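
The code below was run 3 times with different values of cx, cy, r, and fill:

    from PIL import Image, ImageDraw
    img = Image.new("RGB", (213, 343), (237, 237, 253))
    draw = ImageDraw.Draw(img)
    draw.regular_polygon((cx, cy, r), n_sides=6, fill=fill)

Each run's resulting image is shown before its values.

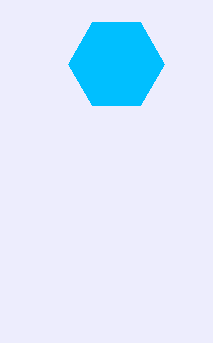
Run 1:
cx = 116
cy = 64
r = 48
fill = 'deepskyblue'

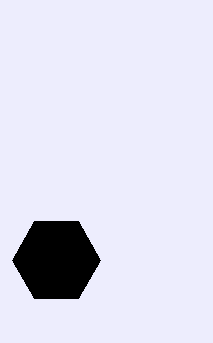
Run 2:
cx = 56, cy = 260, r = 44, fill = 'black'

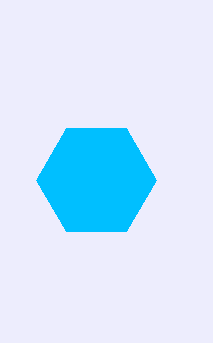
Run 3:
cx = 96
cy = 180
r = 60
fill = 'deepskyblue'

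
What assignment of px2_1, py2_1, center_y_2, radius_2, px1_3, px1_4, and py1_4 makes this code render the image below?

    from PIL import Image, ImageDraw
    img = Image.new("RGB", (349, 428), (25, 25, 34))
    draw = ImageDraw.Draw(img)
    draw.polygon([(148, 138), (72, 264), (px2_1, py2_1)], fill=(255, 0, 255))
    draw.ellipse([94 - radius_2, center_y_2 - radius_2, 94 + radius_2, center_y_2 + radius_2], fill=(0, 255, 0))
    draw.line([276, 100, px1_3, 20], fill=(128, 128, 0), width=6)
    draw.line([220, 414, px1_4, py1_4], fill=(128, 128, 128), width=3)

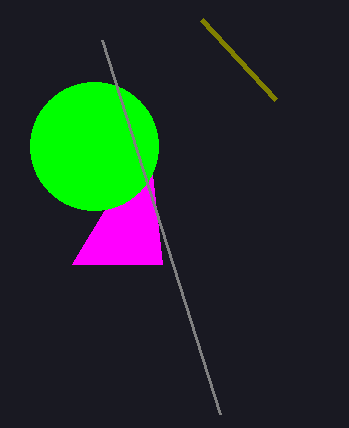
px2_1 = 162; py2_1 = 264; center_y_2 = 146; radius_2 = 64; px1_3 = 202; px1_4 = 102; py1_4 = 40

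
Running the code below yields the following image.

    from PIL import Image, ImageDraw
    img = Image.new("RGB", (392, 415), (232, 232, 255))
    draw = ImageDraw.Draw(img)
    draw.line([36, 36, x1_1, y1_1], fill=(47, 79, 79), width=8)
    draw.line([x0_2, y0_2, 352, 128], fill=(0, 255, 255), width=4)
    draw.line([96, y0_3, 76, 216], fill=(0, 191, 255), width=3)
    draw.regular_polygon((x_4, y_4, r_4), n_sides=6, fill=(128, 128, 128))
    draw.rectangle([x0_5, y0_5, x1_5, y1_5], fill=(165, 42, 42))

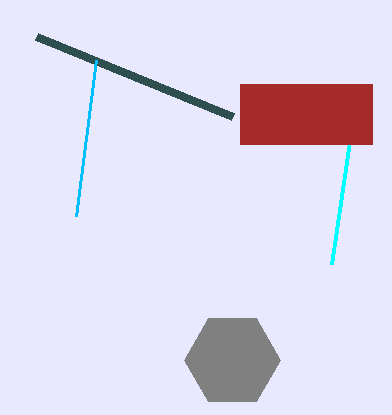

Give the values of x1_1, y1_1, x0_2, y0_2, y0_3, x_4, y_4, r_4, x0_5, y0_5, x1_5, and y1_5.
x1_1 = 232
y1_1 = 116
x0_2 = 332
y0_2 = 264
y0_3 = 60
x_4 = 232
y_4 = 360
r_4 = 48
x0_5 = 240
y0_5 = 84
x1_5 = 372
y1_5 = 144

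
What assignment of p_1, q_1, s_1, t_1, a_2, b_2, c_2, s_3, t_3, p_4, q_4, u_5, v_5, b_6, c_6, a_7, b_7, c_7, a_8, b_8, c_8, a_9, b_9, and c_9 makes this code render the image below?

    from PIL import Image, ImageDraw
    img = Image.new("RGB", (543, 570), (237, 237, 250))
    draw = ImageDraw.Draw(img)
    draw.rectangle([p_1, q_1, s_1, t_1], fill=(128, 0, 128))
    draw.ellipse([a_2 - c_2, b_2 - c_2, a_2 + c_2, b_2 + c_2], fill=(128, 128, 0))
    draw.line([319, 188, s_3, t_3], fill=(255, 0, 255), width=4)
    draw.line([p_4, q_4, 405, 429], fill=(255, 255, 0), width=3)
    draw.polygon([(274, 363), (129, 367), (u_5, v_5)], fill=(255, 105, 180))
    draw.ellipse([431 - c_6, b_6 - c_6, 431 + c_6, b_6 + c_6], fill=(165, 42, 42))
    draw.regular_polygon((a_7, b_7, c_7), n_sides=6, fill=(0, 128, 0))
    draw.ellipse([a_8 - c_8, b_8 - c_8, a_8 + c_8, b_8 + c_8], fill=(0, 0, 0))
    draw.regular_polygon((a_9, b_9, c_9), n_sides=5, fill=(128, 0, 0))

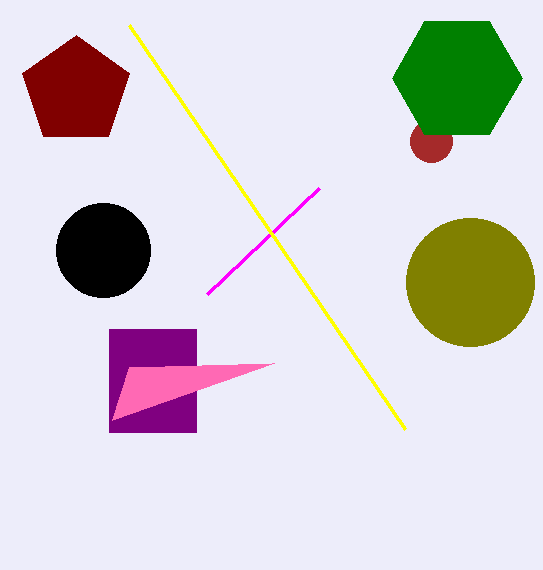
p_1 = 109, q_1 = 329, s_1 = 196, t_1 = 432, a_2 = 470, b_2 = 282, c_2 = 64, s_3 = 207, t_3 = 294, p_4 = 129, q_4 = 25, u_5 = 112, v_5 = 420, b_6 = 141, c_6 = 21, a_7 = 457, b_7 = 78, c_7 = 65, a_8 = 103, b_8 = 250, c_8 = 47, a_9 = 76, b_9 = 91, c_9 = 56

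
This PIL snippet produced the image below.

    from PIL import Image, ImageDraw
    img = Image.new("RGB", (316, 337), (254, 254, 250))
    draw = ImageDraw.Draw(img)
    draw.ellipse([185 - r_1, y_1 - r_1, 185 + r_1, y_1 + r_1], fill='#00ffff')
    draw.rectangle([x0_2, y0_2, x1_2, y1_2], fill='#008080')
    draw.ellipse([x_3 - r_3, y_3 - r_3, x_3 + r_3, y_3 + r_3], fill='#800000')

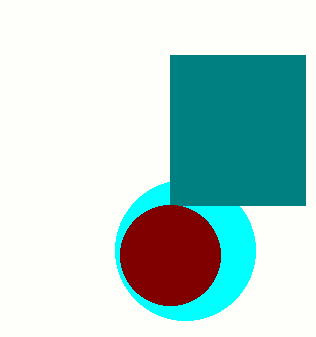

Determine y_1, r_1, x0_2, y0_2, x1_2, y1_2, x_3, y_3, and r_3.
y_1 = 250; r_1 = 70; x0_2 = 170; y0_2 = 55; x1_2 = 305; y1_2 = 205; x_3 = 170; y_3 = 255; r_3 = 50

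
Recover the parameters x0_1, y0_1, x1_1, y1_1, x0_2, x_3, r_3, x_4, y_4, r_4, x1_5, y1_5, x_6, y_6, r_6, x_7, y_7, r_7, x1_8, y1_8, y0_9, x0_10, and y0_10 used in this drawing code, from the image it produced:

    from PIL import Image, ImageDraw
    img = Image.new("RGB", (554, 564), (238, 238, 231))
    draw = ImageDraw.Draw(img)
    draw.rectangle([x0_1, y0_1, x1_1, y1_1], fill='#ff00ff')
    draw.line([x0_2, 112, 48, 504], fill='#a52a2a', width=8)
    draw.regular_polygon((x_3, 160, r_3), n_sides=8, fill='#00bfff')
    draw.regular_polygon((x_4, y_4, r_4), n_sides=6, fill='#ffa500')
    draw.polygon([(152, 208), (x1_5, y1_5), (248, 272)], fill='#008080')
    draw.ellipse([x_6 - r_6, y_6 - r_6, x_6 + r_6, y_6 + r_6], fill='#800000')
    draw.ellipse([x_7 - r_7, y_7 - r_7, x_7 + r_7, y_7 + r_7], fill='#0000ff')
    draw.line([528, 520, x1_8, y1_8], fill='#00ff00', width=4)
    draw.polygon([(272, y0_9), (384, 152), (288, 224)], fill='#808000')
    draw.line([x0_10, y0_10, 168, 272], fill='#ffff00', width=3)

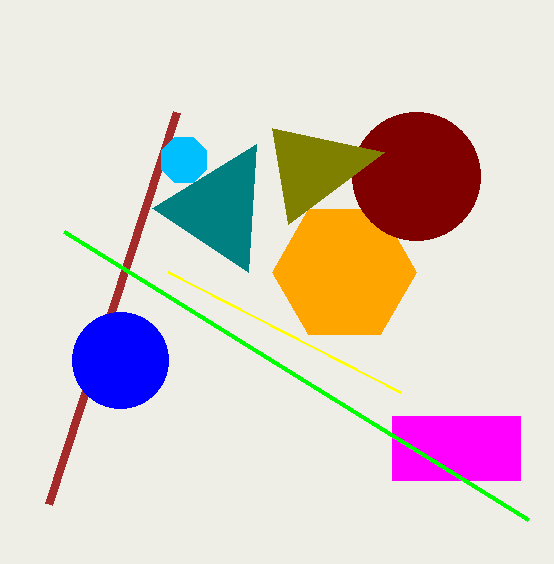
x0_1 = 392, y0_1 = 416, x1_1 = 520, y1_1 = 480, x0_2 = 176, x_3 = 184, r_3 = 24, x_4 = 344, y_4 = 272, r_4 = 72, x1_5 = 256, y1_5 = 144, x_6 = 416, y_6 = 176, r_6 = 64, x_7 = 120, y_7 = 360, r_7 = 48, x1_8 = 64, y1_8 = 232, y0_9 = 128, x0_10 = 400, y0_10 = 392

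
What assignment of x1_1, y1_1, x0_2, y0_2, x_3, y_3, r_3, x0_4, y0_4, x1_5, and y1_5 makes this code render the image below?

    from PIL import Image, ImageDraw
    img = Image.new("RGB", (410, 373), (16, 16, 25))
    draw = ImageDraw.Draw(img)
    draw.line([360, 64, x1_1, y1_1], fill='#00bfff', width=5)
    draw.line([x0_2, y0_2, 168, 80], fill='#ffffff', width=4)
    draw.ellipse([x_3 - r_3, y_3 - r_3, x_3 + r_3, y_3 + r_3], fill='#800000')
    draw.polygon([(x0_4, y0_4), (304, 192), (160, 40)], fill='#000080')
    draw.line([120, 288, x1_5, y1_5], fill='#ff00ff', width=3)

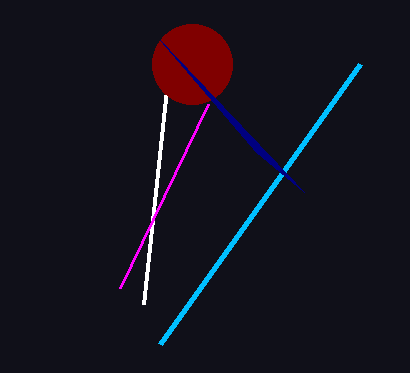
x1_1 = 160, y1_1 = 344, x0_2 = 144, y0_2 = 304, x_3 = 192, y_3 = 64, r_3 = 40, x0_4 = 256, y0_4 = 152, x1_5 = 208, y1_5 = 104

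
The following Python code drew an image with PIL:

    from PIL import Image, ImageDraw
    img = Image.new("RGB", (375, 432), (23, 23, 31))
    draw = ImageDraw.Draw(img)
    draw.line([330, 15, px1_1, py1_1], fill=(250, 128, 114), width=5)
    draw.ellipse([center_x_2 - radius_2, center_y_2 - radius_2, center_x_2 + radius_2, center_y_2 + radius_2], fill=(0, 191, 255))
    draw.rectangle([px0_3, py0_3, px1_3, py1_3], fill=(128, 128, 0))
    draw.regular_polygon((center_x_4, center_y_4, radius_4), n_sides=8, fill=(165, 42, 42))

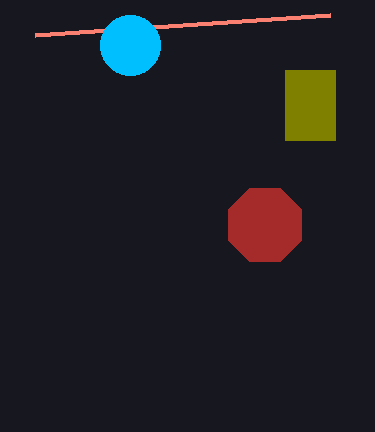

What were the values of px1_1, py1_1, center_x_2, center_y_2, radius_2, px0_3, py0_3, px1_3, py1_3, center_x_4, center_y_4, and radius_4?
px1_1 = 35, py1_1 = 35, center_x_2 = 130, center_y_2 = 45, radius_2 = 30, px0_3 = 285, py0_3 = 70, px1_3 = 335, py1_3 = 140, center_x_4 = 265, center_y_4 = 225, radius_4 = 40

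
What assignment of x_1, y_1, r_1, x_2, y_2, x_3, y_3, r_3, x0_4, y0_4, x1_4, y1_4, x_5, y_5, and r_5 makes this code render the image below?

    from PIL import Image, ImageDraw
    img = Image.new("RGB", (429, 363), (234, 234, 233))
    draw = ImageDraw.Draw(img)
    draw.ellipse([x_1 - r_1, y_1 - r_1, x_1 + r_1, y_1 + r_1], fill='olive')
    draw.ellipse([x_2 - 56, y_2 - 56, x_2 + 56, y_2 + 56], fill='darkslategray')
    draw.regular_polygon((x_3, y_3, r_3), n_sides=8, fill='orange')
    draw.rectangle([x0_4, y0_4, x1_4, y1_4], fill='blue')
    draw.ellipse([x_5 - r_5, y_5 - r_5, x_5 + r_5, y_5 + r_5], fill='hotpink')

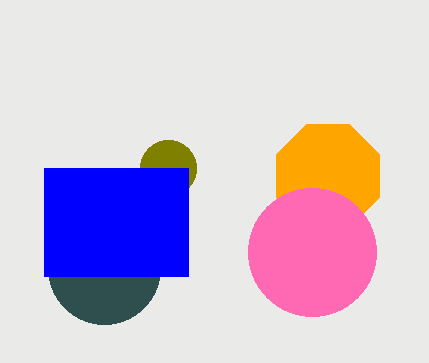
x_1 = 168, y_1 = 168, r_1 = 28, x_2 = 104, y_2 = 268, x_3 = 328, y_3 = 176, r_3 = 56, x0_4 = 44, y0_4 = 168, x1_4 = 188, y1_4 = 276, x_5 = 312, y_5 = 252, r_5 = 64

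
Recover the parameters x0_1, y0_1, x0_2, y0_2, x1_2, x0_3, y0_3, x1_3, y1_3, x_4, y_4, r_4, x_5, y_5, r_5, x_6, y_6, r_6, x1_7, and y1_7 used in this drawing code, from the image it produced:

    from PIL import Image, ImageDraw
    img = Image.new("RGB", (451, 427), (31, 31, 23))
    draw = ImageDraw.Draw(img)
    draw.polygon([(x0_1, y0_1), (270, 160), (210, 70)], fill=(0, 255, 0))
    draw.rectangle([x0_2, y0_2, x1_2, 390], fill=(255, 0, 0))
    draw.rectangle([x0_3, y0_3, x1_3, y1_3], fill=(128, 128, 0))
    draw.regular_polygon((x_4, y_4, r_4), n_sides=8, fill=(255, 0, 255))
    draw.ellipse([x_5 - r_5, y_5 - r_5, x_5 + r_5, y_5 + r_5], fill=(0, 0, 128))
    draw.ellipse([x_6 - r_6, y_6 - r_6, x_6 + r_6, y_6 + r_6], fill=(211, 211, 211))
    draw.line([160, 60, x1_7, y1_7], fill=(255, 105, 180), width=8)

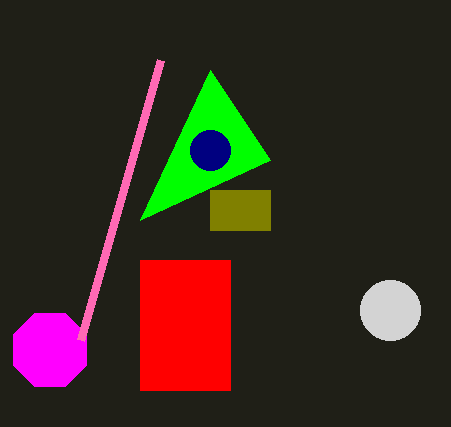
x0_1 = 140
y0_1 = 220
x0_2 = 140
y0_2 = 260
x1_2 = 230
x0_3 = 210
y0_3 = 190
x1_3 = 270
y1_3 = 230
x_4 = 50
y_4 = 350
r_4 = 40
x_5 = 210
y_5 = 150
r_5 = 20
x_6 = 390
y_6 = 310
r_6 = 30
x1_7 = 80
y1_7 = 340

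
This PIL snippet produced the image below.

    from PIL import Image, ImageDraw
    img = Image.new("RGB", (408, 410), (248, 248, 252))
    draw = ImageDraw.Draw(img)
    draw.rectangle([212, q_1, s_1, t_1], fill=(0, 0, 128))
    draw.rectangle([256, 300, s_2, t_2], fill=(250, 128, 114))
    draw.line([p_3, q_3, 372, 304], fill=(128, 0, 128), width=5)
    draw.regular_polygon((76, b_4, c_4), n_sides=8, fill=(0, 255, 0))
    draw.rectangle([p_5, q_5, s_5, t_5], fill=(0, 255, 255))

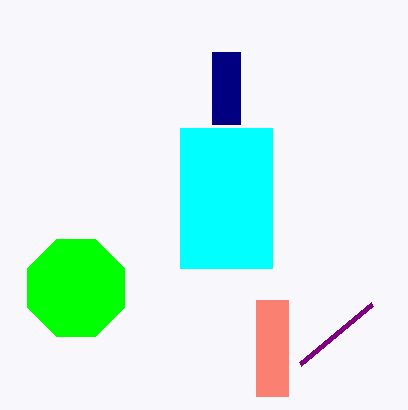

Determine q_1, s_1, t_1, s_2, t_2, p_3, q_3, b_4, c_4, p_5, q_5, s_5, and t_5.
q_1 = 52; s_1 = 240; t_1 = 124; s_2 = 288; t_2 = 396; p_3 = 300; q_3 = 364; b_4 = 288; c_4 = 52; p_5 = 180; q_5 = 128; s_5 = 272; t_5 = 268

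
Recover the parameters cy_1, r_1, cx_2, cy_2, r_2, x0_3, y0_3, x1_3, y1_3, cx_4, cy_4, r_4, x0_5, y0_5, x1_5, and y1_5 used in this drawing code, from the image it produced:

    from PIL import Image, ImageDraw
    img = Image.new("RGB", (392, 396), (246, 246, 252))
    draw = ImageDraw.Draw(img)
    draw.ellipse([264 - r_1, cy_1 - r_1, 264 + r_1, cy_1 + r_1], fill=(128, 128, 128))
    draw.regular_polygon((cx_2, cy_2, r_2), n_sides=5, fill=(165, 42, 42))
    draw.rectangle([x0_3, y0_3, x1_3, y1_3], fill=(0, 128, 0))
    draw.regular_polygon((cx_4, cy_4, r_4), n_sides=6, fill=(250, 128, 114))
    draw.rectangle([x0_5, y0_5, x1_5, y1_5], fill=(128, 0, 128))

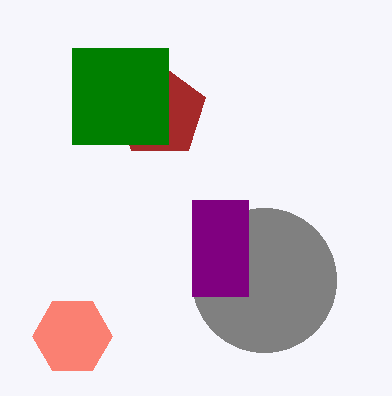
cy_1 = 280; r_1 = 72; cx_2 = 160; cy_2 = 112; r_2 = 48; x0_3 = 72; y0_3 = 48; x1_3 = 168; y1_3 = 144; cx_4 = 72; cy_4 = 336; r_4 = 40; x0_5 = 192; y0_5 = 200; x1_5 = 248; y1_5 = 296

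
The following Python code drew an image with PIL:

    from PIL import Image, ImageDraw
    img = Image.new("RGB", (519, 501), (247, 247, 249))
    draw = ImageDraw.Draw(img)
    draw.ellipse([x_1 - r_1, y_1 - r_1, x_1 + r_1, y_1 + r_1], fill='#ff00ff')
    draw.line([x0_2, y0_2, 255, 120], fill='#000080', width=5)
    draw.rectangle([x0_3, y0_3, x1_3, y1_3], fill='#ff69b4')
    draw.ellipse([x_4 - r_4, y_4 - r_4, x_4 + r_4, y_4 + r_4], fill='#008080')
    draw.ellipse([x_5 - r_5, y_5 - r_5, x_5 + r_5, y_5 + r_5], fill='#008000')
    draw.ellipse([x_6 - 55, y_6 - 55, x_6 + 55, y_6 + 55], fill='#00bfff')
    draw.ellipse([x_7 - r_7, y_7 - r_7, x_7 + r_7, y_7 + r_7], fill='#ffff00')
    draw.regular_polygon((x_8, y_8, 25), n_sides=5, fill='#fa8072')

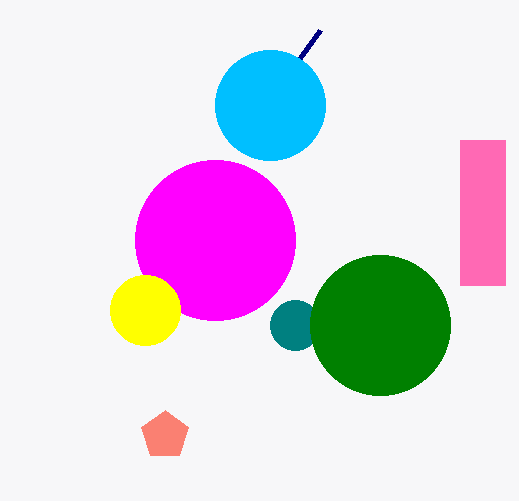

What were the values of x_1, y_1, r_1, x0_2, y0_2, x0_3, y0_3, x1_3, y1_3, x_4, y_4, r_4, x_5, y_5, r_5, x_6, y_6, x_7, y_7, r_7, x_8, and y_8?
x_1 = 215, y_1 = 240, r_1 = 80, x0_2 = 320, y0_2 = 30, x0_3 = 460, y0_3 = 140, x1_3 = 505, y1_3 = 285, x_4 = 295, y_4 = 325, r_4 = 25, x_5 = 380, y_5 = 325, r_5 = 70, x_6 = 270, y_6 = 105, x_7 = 145, y_7 = 310, r_7 = 35, x_8 = 165, y_8 = 435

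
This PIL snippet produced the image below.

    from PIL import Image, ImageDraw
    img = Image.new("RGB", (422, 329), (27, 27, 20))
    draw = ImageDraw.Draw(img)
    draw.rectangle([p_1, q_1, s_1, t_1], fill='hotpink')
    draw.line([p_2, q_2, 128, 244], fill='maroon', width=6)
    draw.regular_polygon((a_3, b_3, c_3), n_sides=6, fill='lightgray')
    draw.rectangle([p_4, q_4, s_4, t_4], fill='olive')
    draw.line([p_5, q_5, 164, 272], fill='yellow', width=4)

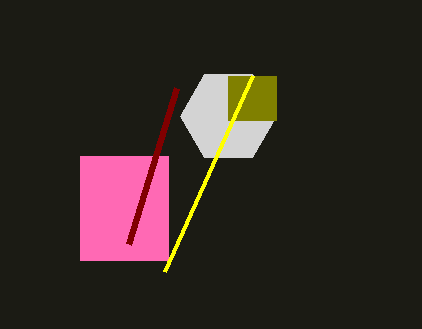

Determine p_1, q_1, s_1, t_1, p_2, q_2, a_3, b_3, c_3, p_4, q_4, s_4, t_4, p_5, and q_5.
p_1 = 80
q_1 = 156
s_1 = 168
t_1 = 260
p_2 = 176
q_2 = 88
a_3 = 228
b_3 = 116
c_3 = 48
p_4 = 228
q_4 = 76
s_4 = 276
t_4 = 120
p_5 = 252
q_5 = 76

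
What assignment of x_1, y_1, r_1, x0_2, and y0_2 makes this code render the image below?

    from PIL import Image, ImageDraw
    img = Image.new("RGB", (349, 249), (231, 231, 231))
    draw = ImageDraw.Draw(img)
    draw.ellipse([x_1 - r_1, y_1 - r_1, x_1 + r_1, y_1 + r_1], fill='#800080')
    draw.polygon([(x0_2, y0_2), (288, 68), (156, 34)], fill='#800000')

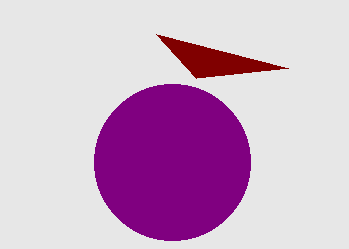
x_1 = 172
y_1 = 162
r_1 = 78
x0_2 = 196
y0_2 = 78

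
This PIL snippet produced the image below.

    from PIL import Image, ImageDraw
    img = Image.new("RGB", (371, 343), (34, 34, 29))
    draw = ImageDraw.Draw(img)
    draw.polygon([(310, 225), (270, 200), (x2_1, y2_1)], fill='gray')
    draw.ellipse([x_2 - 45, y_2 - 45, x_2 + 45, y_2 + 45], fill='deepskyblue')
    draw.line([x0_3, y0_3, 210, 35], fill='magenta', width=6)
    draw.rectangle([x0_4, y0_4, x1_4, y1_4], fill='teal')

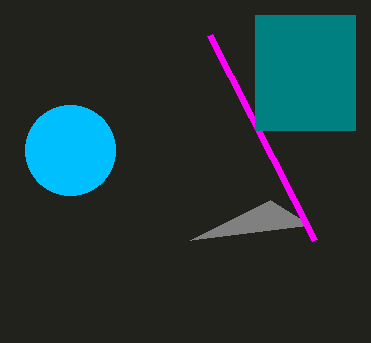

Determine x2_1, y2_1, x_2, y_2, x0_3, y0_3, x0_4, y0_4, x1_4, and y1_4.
x2_1 = 190; y2_1 = 240; x_2 = 70; y_2 = 150; x0_3 = 315; y0_3 = 240; x0_4 = 255; y0_4 = 15; x1_4 = 355; y1_4 = 130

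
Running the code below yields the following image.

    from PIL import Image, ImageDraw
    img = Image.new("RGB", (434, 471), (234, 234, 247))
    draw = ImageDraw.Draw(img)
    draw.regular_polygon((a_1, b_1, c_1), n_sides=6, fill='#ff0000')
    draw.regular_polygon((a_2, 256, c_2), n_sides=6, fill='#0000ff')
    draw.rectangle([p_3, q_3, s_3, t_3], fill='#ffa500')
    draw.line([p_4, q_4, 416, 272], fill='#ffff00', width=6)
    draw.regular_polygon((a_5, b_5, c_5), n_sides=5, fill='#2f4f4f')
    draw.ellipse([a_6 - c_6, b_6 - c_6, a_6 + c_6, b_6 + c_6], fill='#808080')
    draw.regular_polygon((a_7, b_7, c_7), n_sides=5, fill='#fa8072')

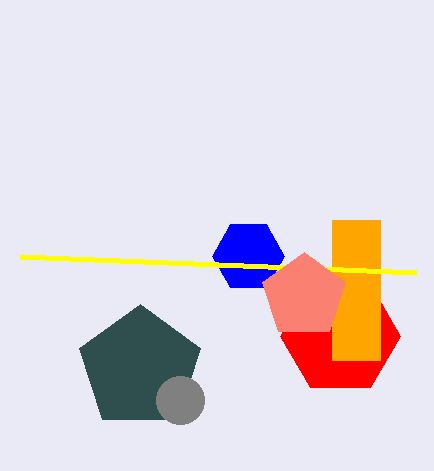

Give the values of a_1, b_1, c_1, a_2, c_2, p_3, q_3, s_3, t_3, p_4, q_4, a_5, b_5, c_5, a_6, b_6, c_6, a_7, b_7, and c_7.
a_1 = 340, b_1 = 336, c_1 = 60, a_2 = 248, c_2 = 36, p_3 = 332, q_3 = 220, s_3 = 380, t_3 = 360, p_4 = 20, q_4 = 256, a_5 = 140, b_5 = 368, c_5 = 64, a_6 = 180, b_6 = 400, c_6 = 24, a_7 = 304, b_7 = 296, c_7 = 44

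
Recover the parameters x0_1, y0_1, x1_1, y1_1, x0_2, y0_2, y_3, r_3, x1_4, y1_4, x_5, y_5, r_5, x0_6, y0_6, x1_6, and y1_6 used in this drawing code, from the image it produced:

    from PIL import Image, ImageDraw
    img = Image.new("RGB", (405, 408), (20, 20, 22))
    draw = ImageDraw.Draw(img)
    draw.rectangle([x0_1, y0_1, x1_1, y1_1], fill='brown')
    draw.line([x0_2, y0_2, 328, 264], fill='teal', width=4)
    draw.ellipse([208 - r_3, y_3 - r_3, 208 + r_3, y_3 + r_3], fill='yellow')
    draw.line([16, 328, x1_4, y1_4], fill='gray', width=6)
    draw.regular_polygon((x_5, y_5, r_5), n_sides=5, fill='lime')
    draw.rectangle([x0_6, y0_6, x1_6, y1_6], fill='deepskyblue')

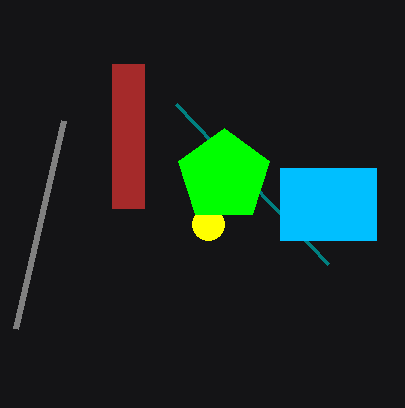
x0_1 = 112; y0_1 = 64; x1_1 = 144; y1_1 = 208; x0_2 = 176; y0_2 = 104; y_3 = 224; r_3 = 16; x1_4 = 64; y1_4 = 120; x_5 = 224; y_5 = 176; r_5 = 48; x0_6 = 280; y0_6 = 168; x1_6 = 376; y1_6 = 240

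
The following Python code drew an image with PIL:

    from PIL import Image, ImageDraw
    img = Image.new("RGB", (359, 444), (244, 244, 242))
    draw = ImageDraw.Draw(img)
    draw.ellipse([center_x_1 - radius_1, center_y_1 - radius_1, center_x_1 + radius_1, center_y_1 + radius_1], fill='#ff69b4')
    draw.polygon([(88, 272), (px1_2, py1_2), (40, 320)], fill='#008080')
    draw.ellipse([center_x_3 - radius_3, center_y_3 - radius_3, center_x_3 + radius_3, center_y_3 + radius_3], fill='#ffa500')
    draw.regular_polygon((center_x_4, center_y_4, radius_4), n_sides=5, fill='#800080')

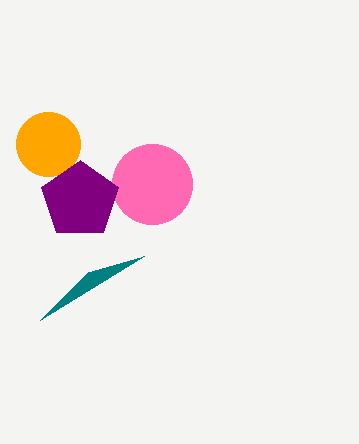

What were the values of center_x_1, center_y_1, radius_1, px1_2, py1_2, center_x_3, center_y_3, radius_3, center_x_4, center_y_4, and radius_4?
center_x_1 = 152, center_y_1 = 184, radius_1 = 40, px1_2 = 144, py1_2 = 256, center_x_3 = 48, center_y_3 = 144, radius_3 = 32, center_x_4 = 80, center_y_4 = 200, radius_4 = 40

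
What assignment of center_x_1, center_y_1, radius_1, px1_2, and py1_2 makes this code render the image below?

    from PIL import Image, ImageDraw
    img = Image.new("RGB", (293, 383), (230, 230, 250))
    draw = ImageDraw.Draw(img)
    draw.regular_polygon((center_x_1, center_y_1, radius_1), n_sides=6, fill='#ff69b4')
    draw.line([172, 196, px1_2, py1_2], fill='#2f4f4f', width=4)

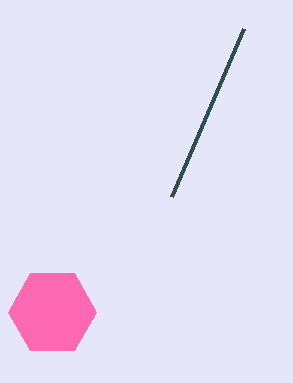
center_x_1 = 52, center_y_1 = 312, radius_1 = 44, px1_2 = 244, py1_2 = 28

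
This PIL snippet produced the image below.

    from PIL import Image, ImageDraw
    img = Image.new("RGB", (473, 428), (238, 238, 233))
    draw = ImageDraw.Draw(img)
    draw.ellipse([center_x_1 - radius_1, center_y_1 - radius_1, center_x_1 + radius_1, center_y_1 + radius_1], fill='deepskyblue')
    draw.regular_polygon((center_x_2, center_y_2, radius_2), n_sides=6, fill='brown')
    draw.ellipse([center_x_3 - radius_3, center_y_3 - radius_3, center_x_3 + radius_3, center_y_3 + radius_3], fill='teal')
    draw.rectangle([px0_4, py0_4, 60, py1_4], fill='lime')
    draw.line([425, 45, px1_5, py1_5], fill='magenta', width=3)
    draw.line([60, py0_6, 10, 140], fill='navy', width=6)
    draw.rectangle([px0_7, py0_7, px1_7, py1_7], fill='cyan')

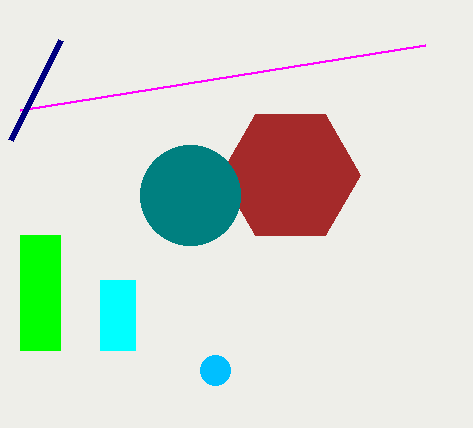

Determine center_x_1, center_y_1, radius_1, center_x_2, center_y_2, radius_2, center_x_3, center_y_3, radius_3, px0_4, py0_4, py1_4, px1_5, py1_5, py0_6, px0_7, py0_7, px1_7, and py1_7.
center_x_1 = 215
center_y_1 = 370
radius_1 = 15
center_x_2 = 290
center_y_2 = 175
radius_2 = 70
center_x_3 = 190
center_y_3 = 195
radius_3 = 50
px0_4 = 20
py0_4 = 235
py1_4 = 350
px1_5 = 20
py1_5 = 110
py0_6 = 40
px0_7 = 100
py0_7 = 280
px1_7 = 135
py1_7 = 350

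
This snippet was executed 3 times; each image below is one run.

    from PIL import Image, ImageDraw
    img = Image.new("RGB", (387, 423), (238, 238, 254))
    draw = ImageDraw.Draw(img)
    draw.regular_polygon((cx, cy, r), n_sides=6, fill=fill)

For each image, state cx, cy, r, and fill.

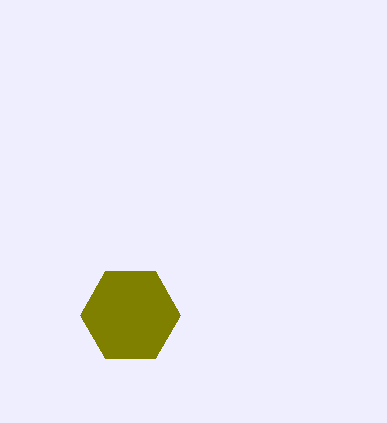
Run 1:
cx = 130, cy = 315, r = 50, fill = 'olive'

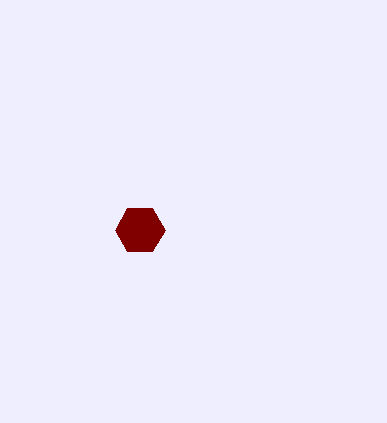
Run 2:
cx = 140
cy = 230
r = 25
fill = 'maroon'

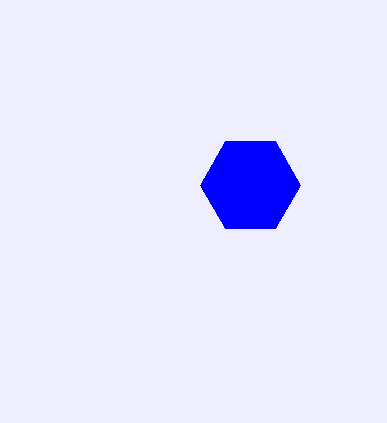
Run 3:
cx = 250; cy = 185; r = 50; fill = 'blue'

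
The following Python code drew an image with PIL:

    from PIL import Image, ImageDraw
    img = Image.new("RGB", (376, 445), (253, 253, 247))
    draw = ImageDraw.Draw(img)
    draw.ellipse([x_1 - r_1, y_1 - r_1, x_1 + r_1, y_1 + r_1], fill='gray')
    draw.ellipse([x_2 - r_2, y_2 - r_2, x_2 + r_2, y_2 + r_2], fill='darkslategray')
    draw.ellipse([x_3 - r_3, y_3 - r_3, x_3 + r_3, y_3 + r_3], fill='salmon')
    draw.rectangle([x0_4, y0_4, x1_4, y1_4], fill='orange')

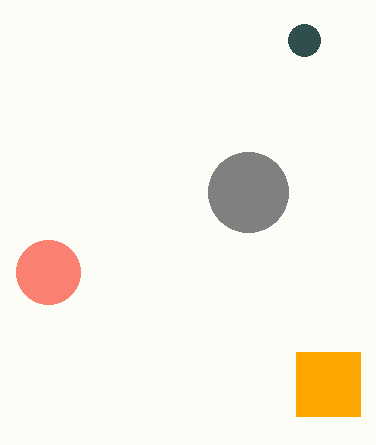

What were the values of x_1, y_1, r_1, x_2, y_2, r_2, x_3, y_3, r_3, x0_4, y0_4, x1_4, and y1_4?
x_1 = 248, y_1 = 192, r_1 = 40, x_2 = 304, y_2 = 40, r_2 = 16, x_3 = 48, y_3 = 272, r_3 = 32, x0_4 = 296, y0_4 = 352, x1_4 = 360, y1_4 = 416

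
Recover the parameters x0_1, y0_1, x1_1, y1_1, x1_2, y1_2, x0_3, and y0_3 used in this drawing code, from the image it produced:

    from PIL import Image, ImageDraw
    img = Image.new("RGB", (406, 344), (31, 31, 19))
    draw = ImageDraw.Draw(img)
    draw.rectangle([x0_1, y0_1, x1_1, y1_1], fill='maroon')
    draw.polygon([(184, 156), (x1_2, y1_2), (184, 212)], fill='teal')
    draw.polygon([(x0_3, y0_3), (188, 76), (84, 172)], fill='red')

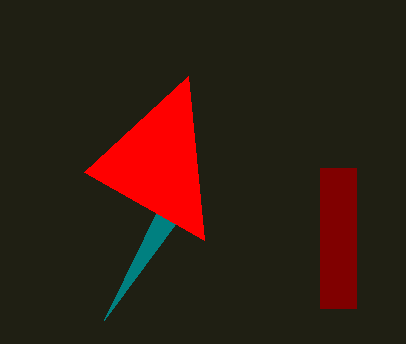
x0_1 = 320; y0_1 = 168; x1_1 = 356; y1_1 = 308; x1_2 = 104; y1_2 = 320; x0_3 = 204; y0_3 = 240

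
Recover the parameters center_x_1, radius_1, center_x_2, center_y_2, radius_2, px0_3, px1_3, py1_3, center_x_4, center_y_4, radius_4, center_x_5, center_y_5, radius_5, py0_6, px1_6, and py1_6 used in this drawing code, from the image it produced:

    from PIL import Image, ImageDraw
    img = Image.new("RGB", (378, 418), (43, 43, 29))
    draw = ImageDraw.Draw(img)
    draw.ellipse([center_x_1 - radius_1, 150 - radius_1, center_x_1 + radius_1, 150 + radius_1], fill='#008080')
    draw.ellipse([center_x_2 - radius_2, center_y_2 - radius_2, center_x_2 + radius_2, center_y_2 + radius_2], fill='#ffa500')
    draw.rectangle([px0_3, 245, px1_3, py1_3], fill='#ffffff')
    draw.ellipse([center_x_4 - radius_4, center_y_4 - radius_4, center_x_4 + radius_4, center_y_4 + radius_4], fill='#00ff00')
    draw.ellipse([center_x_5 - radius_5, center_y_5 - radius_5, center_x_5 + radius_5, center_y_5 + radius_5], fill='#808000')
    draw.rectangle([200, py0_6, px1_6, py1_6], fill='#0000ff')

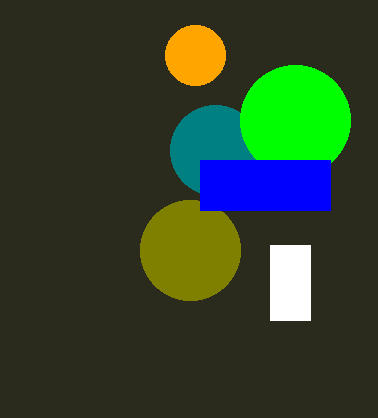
center_x_1 = 215; radius_1 = 45; center_x_2 = 195; center_y_2 = 55; radius_2 = 30; px0_3 = 270; px1_3 = 310; py1_3 = 320; center_x_4 = 295; center_y_4 = 120; radius_4 = 55; center_x_5 = 190; center_y_5 = 250; radius_5 = 50; py0_6 = 160; px1_6 = 330; py1_6 = 210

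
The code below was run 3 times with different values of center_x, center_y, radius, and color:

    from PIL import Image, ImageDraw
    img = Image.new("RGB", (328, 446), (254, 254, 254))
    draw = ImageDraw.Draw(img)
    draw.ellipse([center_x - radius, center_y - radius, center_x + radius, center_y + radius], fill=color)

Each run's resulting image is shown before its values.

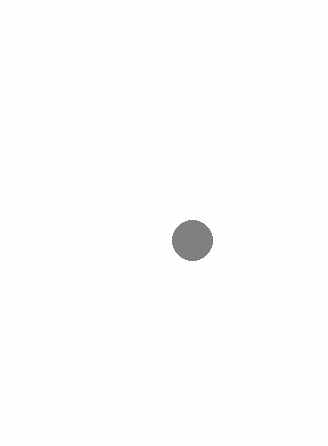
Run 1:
center_x = 192, center_y = 240, radius = 20, color = 'gray'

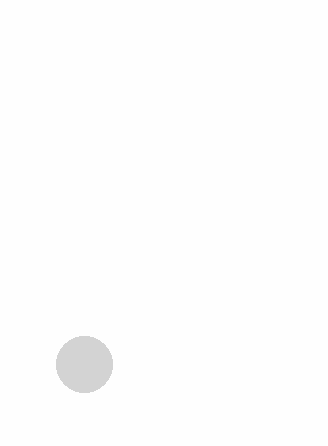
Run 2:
center_x = 84, center_y = 364, radius = 28, color = 'lightgray'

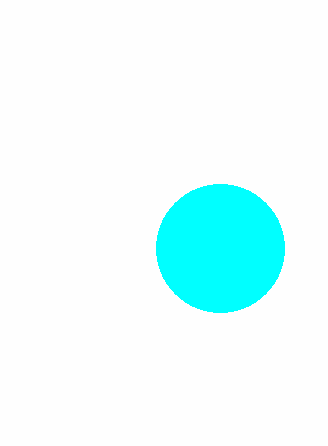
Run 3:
center_x = 220
center_y = 248
radius = 64
color = 'cyan'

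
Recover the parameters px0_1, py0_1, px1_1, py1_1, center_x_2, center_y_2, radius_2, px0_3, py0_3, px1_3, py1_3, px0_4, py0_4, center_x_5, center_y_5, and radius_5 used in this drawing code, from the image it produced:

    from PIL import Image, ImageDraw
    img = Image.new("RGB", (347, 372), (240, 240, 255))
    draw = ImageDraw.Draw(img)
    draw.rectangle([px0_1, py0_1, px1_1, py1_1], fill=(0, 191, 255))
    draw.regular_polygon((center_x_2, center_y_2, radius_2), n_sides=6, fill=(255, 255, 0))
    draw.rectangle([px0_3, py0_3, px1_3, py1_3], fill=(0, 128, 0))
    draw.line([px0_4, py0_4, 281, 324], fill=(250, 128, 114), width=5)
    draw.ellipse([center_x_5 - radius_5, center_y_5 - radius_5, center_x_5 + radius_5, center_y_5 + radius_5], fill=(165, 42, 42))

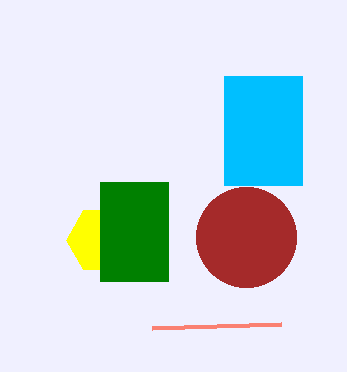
px0_1 = 224
py0_1 = 76
px1_1 = 302
py1_1 = 185
center_x_2 = 100
center_y_2 = 240
radius_2 = 34
px0_3 = 100
py0_3 = 182
px1_3 = 168
py1_3 = 281
px0_4 = 152
py0_4 = 328
center_x_5 = 246
center_y_5 = 237
radius_5 = 50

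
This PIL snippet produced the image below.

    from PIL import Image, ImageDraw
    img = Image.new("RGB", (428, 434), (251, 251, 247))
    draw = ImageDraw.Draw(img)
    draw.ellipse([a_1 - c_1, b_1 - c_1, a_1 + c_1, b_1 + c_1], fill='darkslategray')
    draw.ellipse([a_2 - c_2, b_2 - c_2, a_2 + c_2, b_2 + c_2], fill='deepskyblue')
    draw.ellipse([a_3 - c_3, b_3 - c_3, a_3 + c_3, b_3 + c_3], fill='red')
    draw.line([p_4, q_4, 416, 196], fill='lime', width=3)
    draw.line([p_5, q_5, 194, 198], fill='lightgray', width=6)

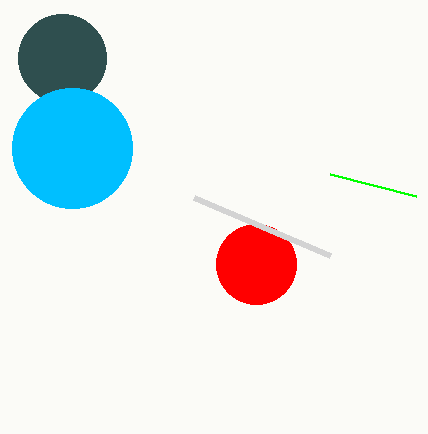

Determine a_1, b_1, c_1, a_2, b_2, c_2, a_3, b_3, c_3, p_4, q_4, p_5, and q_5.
a_1 = 62; b_1 = 58; c_1 = 44; a_2 = 72; b_2 = 148; c_2 = 60; a_3 = 256; b_3 = 264; c_3 = 40; p_4 = 330; q_4 = 174; p_5 = 330; q_5 = 256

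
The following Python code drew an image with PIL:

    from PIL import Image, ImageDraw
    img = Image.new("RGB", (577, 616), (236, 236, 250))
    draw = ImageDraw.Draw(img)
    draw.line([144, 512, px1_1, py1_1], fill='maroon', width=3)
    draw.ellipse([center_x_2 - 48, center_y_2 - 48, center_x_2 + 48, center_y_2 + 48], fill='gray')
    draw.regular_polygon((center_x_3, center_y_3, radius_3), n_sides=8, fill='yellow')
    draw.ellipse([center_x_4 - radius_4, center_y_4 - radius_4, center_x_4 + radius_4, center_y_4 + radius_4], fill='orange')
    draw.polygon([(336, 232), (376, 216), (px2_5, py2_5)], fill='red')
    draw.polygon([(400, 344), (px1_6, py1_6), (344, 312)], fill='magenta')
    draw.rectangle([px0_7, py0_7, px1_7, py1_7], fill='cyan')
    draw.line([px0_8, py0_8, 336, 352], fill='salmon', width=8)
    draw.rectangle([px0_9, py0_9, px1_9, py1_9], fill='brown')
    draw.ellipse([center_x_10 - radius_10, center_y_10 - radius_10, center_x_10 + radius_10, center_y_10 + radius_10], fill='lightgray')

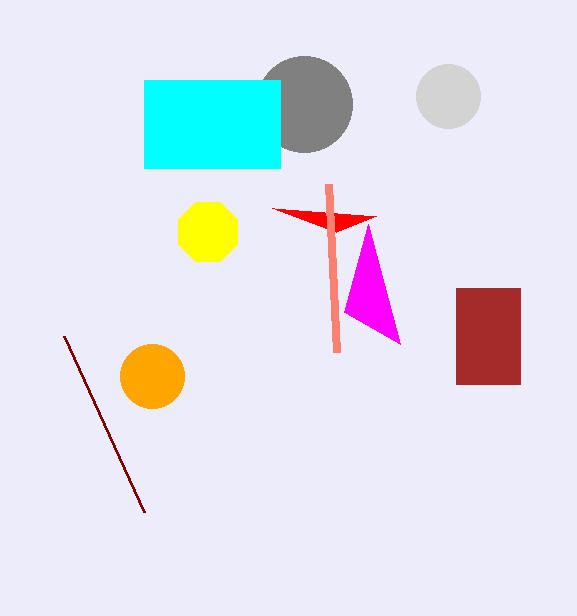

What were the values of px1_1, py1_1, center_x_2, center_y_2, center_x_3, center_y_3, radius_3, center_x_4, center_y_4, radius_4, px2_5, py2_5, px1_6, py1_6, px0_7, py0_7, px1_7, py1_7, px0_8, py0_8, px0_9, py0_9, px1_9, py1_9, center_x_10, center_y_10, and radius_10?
px1_1 = 64; py1_1 = 336; center_x_2 = 304; center_y_2 = 104; center_x_3 = 208; center_y_3 = 232; radius_3 = 32; center_x_4 = 152; center_y_4 = 376; radius_4 = 32; px2_5 = 272; py2_5 = 208; px1_6 = 368; py1_6 = 224; px0_7 = 144; py0_7 = 80; px1_7 = 280; py1_7 = 168; px0_8 = 328; py0_8 = 184; px0_9 = 456; py0_9 = 288; px1_9 = 520; py1_9 = 384; center_x_10 = 448; center_y_10 = 96; radius_10 = 32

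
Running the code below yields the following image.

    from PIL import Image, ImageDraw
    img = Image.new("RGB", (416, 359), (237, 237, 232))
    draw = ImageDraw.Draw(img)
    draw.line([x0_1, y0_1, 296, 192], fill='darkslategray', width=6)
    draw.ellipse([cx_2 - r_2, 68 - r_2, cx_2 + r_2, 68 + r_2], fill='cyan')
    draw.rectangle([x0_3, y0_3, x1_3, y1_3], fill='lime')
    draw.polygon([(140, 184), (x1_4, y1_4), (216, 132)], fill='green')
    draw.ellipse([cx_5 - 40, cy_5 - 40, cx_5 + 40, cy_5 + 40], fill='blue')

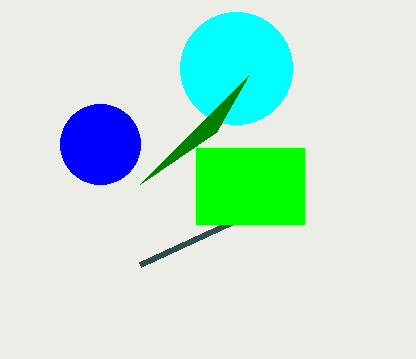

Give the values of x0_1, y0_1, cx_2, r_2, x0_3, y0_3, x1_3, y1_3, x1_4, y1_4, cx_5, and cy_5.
x0_1 = 140, y0_1 = 264, cx_2 = 236, r_2 = 56, x0_3 = 196, y0_3 = 148, x1_3 = 304, y1_3 = 224, x1_4 = 248, y1_4 = 76, cx_5 = 100, cy_5 = 144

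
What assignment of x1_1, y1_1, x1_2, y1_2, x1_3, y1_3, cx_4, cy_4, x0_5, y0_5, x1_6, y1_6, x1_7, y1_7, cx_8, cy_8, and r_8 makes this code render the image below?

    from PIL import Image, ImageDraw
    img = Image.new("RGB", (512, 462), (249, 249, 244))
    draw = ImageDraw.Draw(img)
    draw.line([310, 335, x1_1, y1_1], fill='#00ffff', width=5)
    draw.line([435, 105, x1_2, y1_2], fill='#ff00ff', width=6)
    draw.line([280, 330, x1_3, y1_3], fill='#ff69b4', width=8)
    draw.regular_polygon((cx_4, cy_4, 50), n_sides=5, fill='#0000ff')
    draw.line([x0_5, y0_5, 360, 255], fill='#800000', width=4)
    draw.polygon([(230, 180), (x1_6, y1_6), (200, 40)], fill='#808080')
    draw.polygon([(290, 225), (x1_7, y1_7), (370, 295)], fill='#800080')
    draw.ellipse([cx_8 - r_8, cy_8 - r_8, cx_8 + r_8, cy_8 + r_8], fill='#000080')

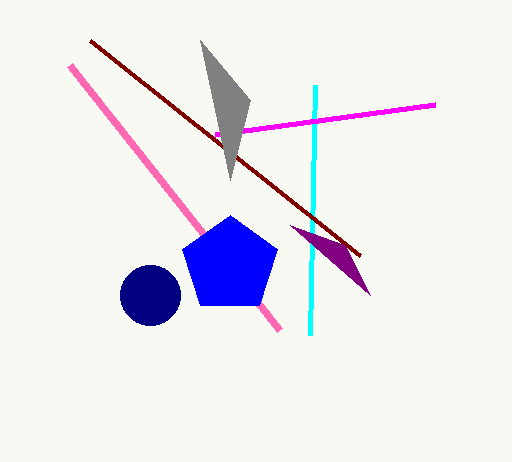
x1_1 = 315
y1_1 = 85
x1_2 = 215
y1_2 = 135
x1_3 = 70
y1_3 = 65
cx_4 = 230
cy_4 = 265
x0_5 = 90
y0_5 = 40
x1_6 = 250
y1_6 = 100
x1_7 = 345
y1_7 = 245
cx_8 = 150
cy_8 = 295
r_8 = 30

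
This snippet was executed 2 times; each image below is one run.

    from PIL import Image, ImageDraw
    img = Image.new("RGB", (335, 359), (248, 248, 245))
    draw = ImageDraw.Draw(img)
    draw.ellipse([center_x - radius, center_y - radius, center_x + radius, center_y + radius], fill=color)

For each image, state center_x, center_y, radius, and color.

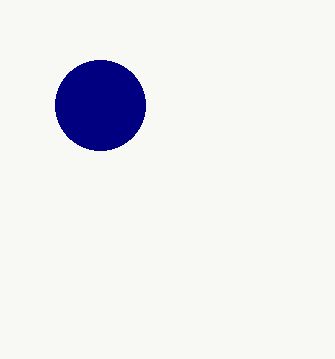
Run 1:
center_x = 100, center_y = 105, radius = 45, color = 'navy'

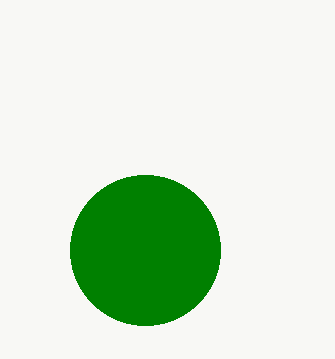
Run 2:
center_x = 145
center_y = 250
radius = 75
color = 'green'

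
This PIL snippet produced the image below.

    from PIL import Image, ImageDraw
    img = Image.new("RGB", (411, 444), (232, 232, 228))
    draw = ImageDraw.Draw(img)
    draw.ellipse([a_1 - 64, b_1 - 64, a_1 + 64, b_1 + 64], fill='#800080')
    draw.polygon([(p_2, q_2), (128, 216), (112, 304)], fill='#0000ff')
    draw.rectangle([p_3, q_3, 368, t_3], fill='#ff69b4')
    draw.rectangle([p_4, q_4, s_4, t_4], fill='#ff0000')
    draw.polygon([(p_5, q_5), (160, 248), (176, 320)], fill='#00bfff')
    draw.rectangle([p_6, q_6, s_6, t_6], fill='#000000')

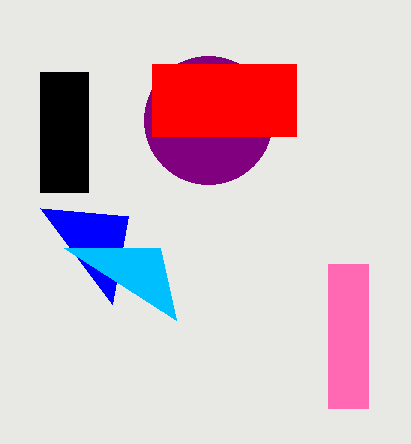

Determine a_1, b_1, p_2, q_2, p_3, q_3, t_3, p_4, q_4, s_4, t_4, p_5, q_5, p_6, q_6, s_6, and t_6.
a_1 = 208; b_1 = 120; p_2 = 40; q_2 = 208; p_3 = 328; q_3 = 264; t_3 = 408; p_4 = 152; q_4 = 64; s_4 = 296; t_4 = 136; p_5 = 64; q_5 = 248; p_6 = 40; q_6 = 72; s_6 = 88; t_6 = 192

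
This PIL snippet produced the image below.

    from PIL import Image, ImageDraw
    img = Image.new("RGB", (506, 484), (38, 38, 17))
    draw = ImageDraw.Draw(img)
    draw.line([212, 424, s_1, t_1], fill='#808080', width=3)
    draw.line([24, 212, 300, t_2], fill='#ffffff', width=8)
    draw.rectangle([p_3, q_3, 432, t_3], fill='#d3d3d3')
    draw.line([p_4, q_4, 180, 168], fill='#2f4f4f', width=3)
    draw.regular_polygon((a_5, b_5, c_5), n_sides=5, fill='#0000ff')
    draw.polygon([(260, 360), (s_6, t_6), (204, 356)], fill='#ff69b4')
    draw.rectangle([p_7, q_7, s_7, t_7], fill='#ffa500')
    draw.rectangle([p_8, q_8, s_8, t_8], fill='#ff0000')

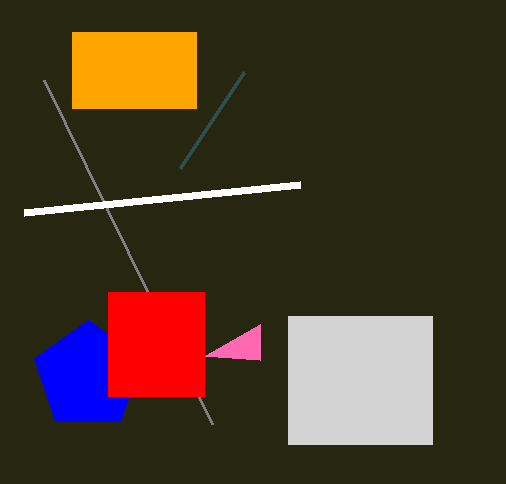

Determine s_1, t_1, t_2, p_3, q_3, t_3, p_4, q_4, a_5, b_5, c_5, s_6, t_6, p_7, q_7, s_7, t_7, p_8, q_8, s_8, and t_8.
s_1 = 44; t_1 = 80; t_2 = 184; p_3 = 288; q_3 = 316; t_3 = 444; p_4 = 244; q_4 = 72; a_5 = 88; b_5 = 376; c_5 = 56; s_6 = 260; t_6 = 324; p_7 = 72; q_7 = 32; s_7 = 196; t_7 = 108; p_8 = 108; q_8 = 292; s_8 = 204; t_8 = 396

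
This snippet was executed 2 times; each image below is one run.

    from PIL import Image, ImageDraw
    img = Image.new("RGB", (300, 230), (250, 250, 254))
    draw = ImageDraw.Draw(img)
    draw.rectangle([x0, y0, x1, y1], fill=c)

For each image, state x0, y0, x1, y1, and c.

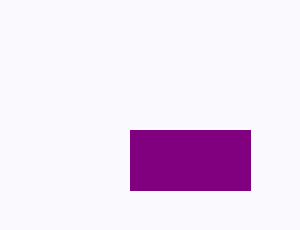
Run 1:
x0 = 130
y0 = 130
x1 = 250
y1 = 190
c = 'purple'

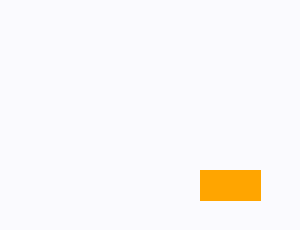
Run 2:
x0 = 200; y0 = 170; x1 = 260; y1 = 200; c = 'orange'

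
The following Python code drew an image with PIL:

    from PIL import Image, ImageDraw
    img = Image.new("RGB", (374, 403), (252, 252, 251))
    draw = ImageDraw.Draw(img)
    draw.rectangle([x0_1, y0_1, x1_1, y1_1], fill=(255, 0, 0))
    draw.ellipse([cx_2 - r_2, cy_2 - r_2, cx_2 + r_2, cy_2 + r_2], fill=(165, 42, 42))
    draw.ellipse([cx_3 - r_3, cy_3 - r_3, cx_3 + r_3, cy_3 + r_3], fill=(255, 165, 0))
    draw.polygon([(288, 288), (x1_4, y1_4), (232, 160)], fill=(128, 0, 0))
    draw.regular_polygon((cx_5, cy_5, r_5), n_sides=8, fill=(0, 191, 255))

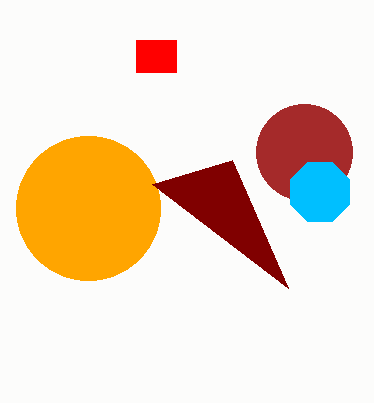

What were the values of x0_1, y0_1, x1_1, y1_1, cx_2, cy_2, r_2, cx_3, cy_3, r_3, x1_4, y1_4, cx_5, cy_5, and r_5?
x0_1 = 136, y0_1 = 40, x1_1 = 176, y1_1 = 72, cx_2 = 304, cy_2 = 152, r_2 = 48, cx_3 = 88, cy_3 = 208, r_3 = 72, x1_4 = 152, y1_4 = 184, cx_5 = 320, cy_5 = 192, r_5 = 32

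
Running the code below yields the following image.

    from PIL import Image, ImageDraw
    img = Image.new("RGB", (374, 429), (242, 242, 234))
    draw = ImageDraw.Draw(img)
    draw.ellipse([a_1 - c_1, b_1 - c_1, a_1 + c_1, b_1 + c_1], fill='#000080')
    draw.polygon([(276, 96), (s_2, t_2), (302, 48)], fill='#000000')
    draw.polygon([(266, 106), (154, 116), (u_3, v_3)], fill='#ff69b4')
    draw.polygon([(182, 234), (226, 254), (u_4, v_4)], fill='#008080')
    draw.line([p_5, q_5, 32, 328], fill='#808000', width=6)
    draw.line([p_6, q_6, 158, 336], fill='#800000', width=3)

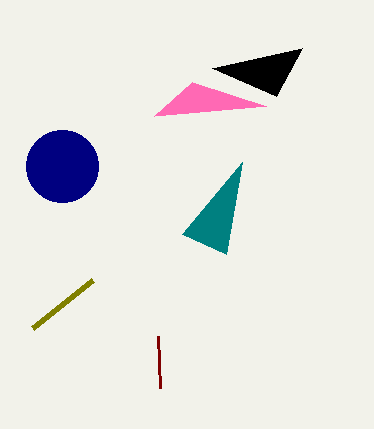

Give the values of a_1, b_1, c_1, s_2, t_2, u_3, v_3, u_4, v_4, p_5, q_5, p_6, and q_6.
a_1 = 62
b_1 = 166
c_1 = 36
s_2 = 212
t_2 = 68
u_3 = 192
v_3 = 82
u_4 = 242
v_4 = 162
p_5 = 92
q_5 = 280
p_6 = 160
q_6 = 388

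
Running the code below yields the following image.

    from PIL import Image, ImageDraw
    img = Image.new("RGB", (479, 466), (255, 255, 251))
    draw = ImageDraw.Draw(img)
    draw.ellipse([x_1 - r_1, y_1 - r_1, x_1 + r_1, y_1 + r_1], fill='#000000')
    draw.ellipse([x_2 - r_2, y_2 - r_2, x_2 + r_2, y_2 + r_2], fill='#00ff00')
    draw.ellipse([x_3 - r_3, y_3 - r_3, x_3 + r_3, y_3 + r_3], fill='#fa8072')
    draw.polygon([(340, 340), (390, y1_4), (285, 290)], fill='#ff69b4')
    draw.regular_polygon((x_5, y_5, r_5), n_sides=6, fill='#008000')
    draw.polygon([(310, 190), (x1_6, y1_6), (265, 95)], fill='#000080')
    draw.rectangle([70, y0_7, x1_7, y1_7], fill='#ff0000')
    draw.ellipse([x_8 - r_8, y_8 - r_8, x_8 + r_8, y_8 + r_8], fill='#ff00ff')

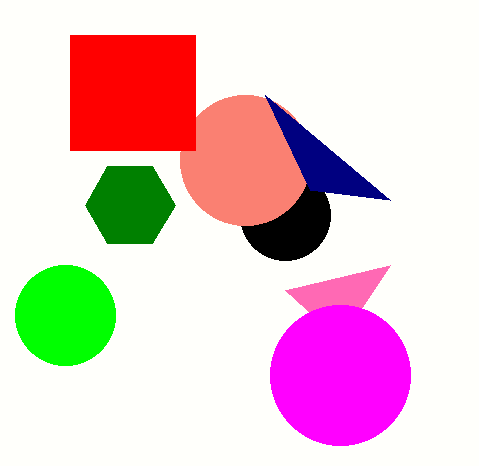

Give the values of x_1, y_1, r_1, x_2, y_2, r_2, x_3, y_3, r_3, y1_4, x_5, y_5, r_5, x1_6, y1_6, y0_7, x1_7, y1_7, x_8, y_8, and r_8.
x_1 = 285, y_1 = 215, r_1 = 45, x_2 = 65, y_2 = 315, r_2 = 50, x_3 = 245, y_3 = 160, r_3 = 65, y1_4 = 265, x_5 = 130, y_5 = 205, r_5 = 45, x1_6 = 390, y1_6 = 200, y0_7 = 35, x1_7 = 195, y1_7 = 150, x_8 = 340, y_8 = 375, r_8 = 70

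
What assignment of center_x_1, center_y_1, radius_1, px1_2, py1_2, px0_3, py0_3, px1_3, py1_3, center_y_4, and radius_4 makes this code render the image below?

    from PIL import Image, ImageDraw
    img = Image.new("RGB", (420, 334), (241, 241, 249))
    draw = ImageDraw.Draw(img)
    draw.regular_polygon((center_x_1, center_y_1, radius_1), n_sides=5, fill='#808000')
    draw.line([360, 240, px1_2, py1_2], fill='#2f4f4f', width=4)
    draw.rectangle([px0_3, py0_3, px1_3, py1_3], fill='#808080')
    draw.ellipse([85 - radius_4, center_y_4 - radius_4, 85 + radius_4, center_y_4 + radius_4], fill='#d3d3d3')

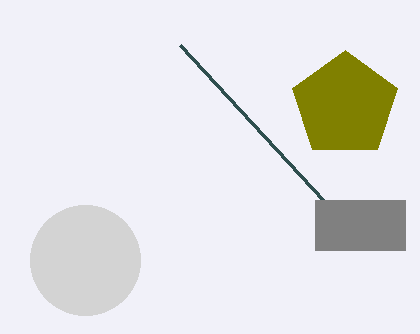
center_x_1 = 345, center_y_1 = 105, radius_1 = 55, px1_2 = 180, py1_2 = 45, px0_3 = 315, py0_3 = 200, px1_3 = 405, py1_3 = 250, center_y_4 = 260, radius_4 = 55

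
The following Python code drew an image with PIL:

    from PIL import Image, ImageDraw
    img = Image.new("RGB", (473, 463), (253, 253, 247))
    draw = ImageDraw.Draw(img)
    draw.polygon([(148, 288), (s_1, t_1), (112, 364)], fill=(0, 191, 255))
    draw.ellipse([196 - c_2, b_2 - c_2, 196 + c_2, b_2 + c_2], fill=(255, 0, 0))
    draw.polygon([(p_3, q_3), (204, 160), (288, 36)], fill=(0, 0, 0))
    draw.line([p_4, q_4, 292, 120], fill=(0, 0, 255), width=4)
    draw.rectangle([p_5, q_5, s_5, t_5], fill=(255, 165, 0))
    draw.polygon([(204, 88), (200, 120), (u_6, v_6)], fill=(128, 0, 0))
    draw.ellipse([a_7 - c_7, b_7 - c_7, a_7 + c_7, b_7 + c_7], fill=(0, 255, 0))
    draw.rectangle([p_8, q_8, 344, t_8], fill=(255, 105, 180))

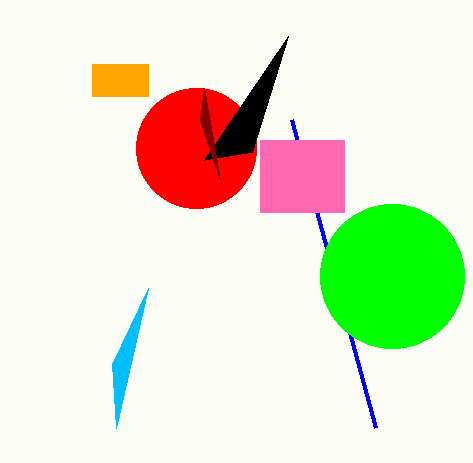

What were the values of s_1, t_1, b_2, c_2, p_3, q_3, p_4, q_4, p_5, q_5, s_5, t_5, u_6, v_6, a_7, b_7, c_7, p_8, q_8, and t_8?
s_1 = 116; t_1 = 428; b_2 = 148; c_2 = 60; p_3 = 252; q_3 = 152; p_4 = 376; q_4 = 428; p_5 = 92; q_5 = 64; s_5 = 148; t_5 = 96; u_6 = 220; v_6 = 180; a_7 = 392; b_7 = 276; c_7 = 72; p_8 = 260; q_8 = 140; t_8 = 212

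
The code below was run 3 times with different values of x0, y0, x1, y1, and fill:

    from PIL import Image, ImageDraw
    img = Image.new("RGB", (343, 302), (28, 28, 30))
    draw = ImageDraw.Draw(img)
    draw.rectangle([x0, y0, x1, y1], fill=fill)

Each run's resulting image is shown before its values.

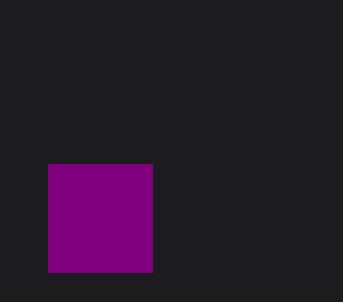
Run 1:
x0 = 48; y0 = 164; x1 = 152; y1 = 272; fill = 'purple'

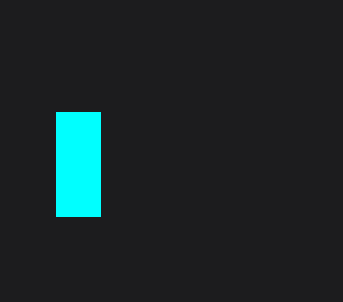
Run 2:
x0 = 56, y0 = 112, x1 = 100, y1 = 216, fill = 'cyan'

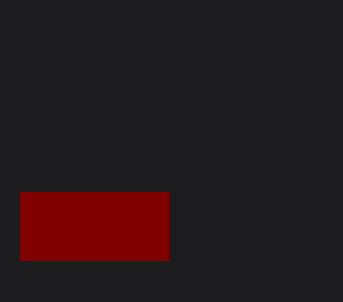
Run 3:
x0 = 20
y0 = 192
x1 = 168
y1 = 260
fill = 'maroon'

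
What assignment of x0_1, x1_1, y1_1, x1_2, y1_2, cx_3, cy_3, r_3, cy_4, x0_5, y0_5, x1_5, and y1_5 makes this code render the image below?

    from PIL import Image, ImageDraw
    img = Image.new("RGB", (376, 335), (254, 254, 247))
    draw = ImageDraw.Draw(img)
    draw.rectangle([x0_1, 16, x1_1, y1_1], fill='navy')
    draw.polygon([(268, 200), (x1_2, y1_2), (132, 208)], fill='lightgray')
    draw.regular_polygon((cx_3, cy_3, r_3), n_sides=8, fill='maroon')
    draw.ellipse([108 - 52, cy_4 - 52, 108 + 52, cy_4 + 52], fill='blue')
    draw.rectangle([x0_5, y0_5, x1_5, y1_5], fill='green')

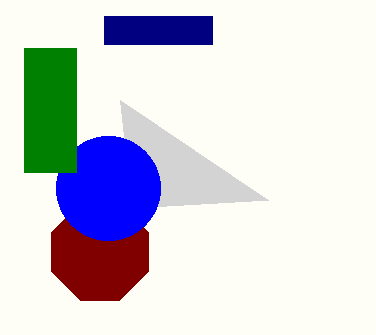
x0_1 = 104; x1_1 = 212; y1_1 = 44; x1_2 = 120; y1_2 = 100; cx_3 = 100; cy_3 = 252; r_3 = 52; cy_4 = 188; x0_5 = 24; y0_5 = 48; x1_5 = 76; y1_5 = 172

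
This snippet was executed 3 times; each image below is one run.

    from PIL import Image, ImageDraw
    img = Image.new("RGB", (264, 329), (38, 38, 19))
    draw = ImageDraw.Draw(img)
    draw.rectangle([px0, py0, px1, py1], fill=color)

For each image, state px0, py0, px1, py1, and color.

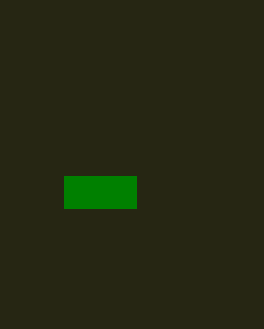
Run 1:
px0 = 64, py0 = 176, px1 = 136, py1 = 208, color = 'green'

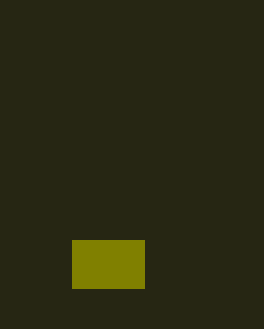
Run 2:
px0 = 72; py0 = 240; px1 = 144; py1 = 288; color = 'olive'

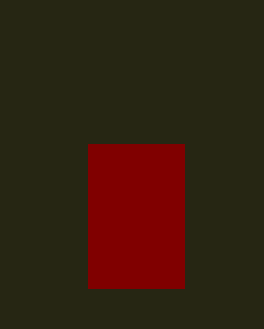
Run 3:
px0 = 88; py0 = 144; px1 = 184; py1 = 288; color = 'maroon'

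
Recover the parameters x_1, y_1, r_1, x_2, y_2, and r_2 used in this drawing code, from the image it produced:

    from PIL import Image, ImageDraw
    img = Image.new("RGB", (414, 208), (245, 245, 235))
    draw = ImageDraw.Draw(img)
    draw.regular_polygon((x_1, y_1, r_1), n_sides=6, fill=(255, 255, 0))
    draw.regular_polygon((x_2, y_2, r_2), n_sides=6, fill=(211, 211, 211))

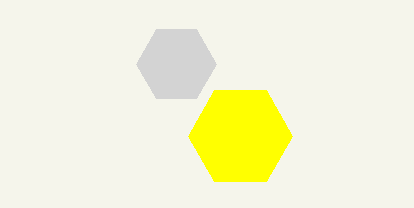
x_1 = 240, y_1 = 136, r_1 = 52, x_2 = 176, y_2 = 64, r_2 = 40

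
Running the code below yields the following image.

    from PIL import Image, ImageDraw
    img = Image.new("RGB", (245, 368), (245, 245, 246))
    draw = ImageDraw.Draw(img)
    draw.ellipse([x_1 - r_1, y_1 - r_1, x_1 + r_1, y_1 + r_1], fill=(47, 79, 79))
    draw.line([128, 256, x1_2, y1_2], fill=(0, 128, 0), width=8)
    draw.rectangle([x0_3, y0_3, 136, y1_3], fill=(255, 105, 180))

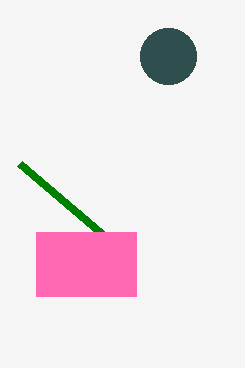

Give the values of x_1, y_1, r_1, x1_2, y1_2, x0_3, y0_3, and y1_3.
x_1 = 168, y_1 = 56, r_1 = 28, x1_2 = 20, y1_2 = 164, x0_3 = 36, y0_3 = 232, y1_3 = 296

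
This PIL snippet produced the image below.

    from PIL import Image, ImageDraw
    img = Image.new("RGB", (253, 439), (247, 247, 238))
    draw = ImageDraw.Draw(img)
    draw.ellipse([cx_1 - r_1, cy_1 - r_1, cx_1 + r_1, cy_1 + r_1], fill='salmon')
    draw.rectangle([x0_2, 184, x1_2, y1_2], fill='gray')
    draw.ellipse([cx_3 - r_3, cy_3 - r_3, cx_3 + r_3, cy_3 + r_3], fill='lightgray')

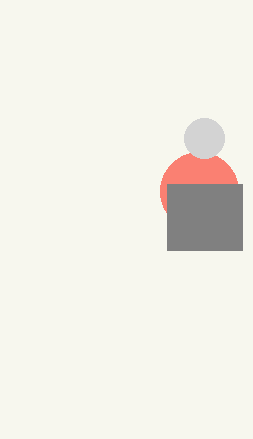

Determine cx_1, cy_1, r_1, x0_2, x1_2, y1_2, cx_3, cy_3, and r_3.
cx_1 = 199
cy_1 = 191
r_1 = 39
x0_2 = 167
x1_2 = 242
y1_2 = 250
cx_3 = 204
cy_3 = 138
r_3 = 20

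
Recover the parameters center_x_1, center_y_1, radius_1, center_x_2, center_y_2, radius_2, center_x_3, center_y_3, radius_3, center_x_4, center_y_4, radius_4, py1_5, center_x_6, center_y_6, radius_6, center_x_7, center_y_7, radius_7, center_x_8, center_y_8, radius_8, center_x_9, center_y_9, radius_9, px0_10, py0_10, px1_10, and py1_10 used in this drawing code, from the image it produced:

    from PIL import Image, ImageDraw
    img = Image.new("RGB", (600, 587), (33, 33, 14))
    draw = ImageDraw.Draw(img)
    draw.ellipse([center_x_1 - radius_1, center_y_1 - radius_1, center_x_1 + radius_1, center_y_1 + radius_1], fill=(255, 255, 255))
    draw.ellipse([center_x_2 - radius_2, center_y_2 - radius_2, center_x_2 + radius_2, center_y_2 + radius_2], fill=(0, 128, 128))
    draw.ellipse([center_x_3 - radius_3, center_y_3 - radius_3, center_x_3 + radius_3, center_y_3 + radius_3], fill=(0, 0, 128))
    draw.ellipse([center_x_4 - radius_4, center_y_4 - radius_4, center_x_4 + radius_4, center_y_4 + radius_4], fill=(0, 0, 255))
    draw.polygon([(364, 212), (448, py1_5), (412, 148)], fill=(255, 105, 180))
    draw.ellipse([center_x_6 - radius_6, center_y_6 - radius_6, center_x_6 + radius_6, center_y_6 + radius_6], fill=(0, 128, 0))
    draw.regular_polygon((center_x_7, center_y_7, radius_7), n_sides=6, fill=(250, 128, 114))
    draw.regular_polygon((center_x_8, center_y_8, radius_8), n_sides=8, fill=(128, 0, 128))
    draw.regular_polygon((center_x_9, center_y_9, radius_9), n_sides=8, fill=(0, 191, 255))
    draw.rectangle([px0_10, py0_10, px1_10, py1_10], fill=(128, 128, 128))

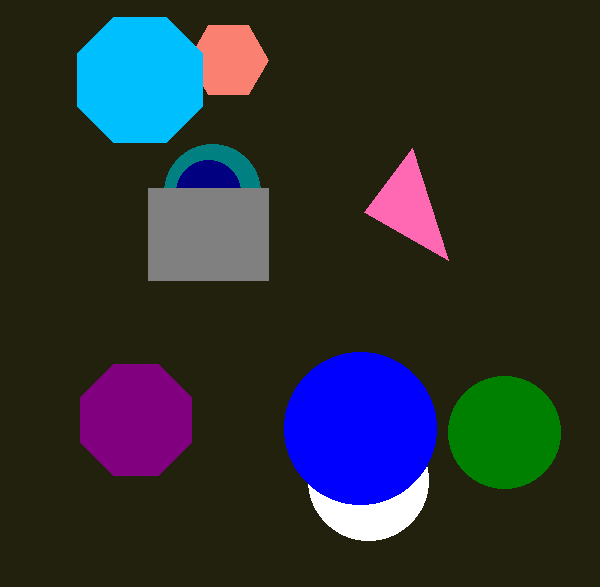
center_x_1 = 368; center_y_1 = 480; radius_1 = 60; center_x_2 = 212; center_y_2 = 192; radius_2 = 48; center_x_3 = 208; center_y_3 = 192; radius_3 = 32; center_x_4 = 360; center_y_4 = 428; radius_4 = 76; py1_5 = 260; center_x_6 = 504; center_y_6 = 432; radius_6 = 56; center_x_7 = 228; center_y_7 = 60; radius_7 = 40; center_x_8 = 136; center_y_8 = 420; radius_8 = 60; center_x_9 = 140; center_y_9 = 80; radius_9 = 68; px0_10 = 148; py0_10 = 188; px1_10 = 268; py1_10 = 280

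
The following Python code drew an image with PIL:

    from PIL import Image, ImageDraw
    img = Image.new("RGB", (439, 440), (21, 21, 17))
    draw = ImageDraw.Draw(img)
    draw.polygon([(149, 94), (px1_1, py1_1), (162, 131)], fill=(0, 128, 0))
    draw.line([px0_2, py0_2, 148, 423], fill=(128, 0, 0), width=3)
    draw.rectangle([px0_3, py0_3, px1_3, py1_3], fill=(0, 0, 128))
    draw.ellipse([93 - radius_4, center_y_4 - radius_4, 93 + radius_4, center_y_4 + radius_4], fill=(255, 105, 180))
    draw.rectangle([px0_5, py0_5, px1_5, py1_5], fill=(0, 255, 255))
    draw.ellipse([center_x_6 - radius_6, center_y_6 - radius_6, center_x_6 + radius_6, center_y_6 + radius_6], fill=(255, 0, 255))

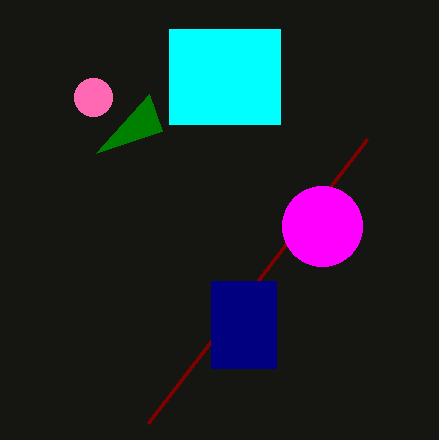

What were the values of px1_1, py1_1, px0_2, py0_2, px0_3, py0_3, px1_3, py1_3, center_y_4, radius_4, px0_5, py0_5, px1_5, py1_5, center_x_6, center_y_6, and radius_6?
px1_1 = 96; py1_1 = 153; px0_2 = 367; py0_2 = 139; px0_3 = 211; py0_3 = 281; px1_3 = 276; py1_3 = 368; center_y_4 = 97; radius_4 = 19; px0_5 = 169; py0_5 = 29; px1_5 = 280; py1_5 = 124; center_x_6 = 322; center_y_6 = 226; radius_6 = 40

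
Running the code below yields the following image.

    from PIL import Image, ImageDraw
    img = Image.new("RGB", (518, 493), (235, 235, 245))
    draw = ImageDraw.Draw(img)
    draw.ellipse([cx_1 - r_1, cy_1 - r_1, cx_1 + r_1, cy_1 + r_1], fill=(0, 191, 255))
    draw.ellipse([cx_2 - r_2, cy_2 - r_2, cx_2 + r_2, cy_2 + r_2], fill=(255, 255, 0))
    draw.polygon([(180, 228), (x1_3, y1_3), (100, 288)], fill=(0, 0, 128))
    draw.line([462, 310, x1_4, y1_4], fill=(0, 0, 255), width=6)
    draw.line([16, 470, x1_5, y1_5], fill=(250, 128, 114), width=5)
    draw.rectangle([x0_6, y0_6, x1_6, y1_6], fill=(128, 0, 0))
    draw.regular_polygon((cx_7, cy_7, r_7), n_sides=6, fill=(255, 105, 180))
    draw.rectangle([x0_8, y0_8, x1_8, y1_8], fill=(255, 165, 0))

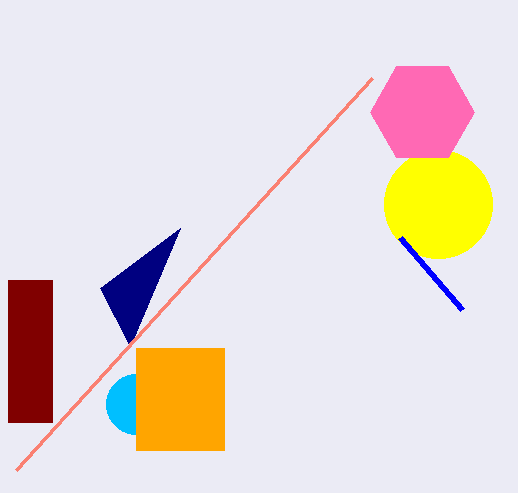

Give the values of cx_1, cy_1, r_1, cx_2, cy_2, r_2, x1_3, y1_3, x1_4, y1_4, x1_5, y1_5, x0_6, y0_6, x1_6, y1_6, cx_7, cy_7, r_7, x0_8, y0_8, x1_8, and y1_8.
cx_1 = 136, cy_1 = 404, r_1 = 30, cx_2 = 438, cy_2 = 204, r_2 = 54, x1_3 = 130, y1_3 = 346, x1_4 = 400, y1_4 = 238, x1_5 = 372, y1_5 = 78, x0_6 = 8, y0_6 = 280, x1_6 = 52, y1_6 = 422, cx_7 = 422, cy_7 = 112, r_7 = 52, x0_8 = 136, y0_8 = 348, x1_8 = 224, y1_8 = 450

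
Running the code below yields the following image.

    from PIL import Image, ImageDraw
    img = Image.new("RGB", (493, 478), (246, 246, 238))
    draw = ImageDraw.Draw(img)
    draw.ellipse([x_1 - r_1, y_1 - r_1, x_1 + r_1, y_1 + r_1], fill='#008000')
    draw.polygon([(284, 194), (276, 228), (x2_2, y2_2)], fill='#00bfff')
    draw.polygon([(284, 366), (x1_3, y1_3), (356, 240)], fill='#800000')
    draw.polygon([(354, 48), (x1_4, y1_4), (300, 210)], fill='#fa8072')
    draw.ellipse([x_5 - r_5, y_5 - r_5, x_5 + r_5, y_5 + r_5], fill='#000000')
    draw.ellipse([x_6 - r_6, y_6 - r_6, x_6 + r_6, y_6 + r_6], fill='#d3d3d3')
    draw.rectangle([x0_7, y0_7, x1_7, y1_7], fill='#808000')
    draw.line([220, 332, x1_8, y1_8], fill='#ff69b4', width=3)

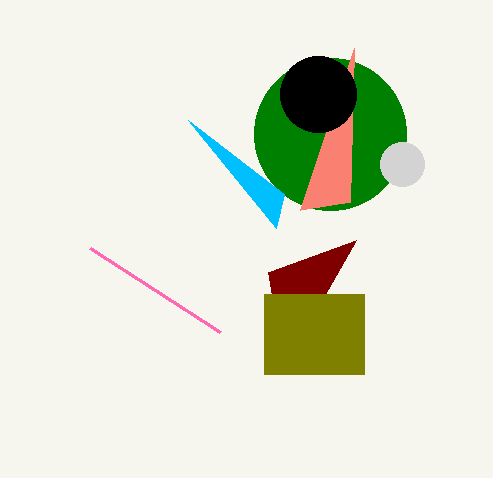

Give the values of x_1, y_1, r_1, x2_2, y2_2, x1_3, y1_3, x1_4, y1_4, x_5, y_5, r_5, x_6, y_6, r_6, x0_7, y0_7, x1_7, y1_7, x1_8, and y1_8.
x_1 = 330
y_1 = 134
r_1 = 76
x2_2 = 188
y2_2 = 120
x1_3 = 268
y1_3 = 272
x1_4 = 350
y1_4 = 202
x_5 = 318
y_5 = 94
r_5 = 38
x_6 = 402
y_6 = 164
r_6 = 22
x0_7 = 264
y0_7 = 294
x1_7 = 364
y1_7 = 374
x1_8 = 90
y1_8 = 248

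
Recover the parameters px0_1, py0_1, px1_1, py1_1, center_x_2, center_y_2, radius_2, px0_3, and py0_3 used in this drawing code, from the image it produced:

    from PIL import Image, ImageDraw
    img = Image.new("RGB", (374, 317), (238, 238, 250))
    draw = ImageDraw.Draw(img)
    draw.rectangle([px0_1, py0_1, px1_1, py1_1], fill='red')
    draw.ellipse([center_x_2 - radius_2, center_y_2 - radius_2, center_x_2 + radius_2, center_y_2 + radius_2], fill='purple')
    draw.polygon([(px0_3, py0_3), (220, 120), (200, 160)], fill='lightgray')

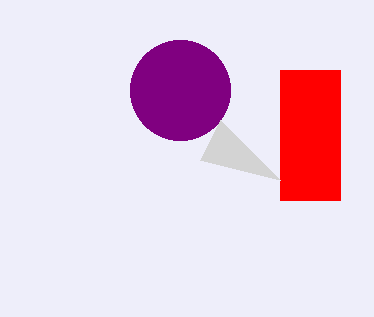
px0_1 = 280; py0_1 = 70; px1_1 = 340; py1_1 = 200; center_x_2 = 180; center_y_2 = 90; radius_2 = 50; px0_3 = 280; py0_3 = 180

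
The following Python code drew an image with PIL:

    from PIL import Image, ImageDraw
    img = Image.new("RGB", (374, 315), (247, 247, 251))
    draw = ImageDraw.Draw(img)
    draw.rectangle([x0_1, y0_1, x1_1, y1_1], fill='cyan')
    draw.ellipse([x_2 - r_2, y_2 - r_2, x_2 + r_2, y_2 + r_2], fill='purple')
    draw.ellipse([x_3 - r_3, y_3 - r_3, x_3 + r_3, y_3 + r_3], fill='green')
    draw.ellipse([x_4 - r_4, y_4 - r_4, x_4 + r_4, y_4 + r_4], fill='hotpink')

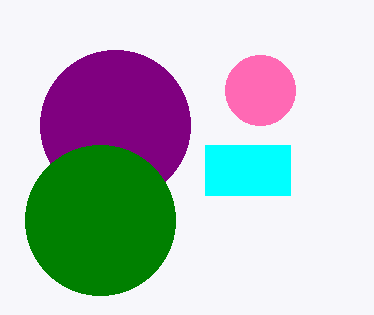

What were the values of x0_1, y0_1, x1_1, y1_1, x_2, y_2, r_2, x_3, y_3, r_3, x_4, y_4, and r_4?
x0_1 = 205, y0_1 = 145, x1_1 = 290, y1_1 = 195, x_2 = 115, y_2 = 125, r_2 = 75, x_3 = 100, y_3 = 220, r_3 = 75, x_4 = 260, y_4 = 90, r_4 = 35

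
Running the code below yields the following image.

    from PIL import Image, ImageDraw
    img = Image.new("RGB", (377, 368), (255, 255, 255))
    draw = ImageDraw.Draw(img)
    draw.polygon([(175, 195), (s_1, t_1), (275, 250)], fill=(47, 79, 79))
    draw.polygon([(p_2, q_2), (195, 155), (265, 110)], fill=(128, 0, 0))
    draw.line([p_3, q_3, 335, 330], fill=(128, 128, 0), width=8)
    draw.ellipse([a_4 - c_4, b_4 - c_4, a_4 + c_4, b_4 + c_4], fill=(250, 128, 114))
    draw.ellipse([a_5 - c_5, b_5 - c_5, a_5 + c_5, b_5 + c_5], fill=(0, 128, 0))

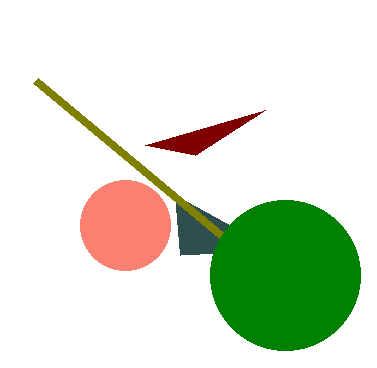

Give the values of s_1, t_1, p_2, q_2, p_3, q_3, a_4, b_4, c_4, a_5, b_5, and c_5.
s_1 = 180, t_1 = 255, p_2 = 145, q_2 = 145, p_3 = 35, q_3 = 80, a_4 = 125, b_4 = 225, c_4 = 45, a_5 = 285, b_5 = 275, c_5 = 75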